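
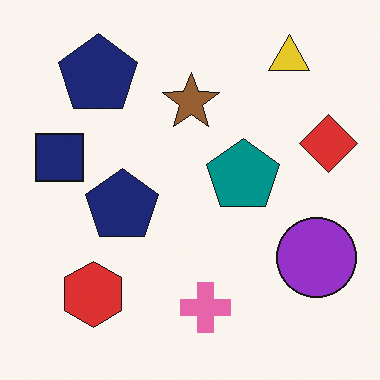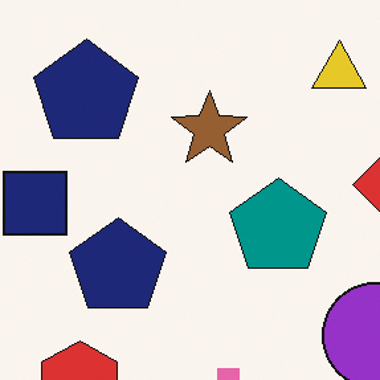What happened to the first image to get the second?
The second image is the first cropped slightly and scaled back up.

The visible shapes are larger and the field of view is narrower; shapes near the original edges may be partly or wholly outside the frame — a crop-and-rescale.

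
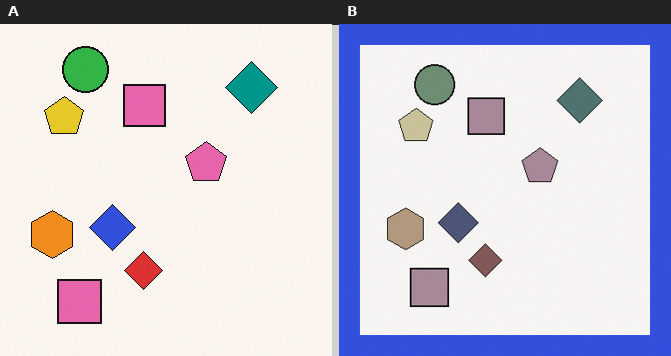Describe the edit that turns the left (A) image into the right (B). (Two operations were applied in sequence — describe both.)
Made much more muted (saturation change), then framed with a blue border.

All colors are more muted and greyish — a global saturation change. A solid blue frame runs around the edge of the right (B) image, with the content slightly shrunk inside it.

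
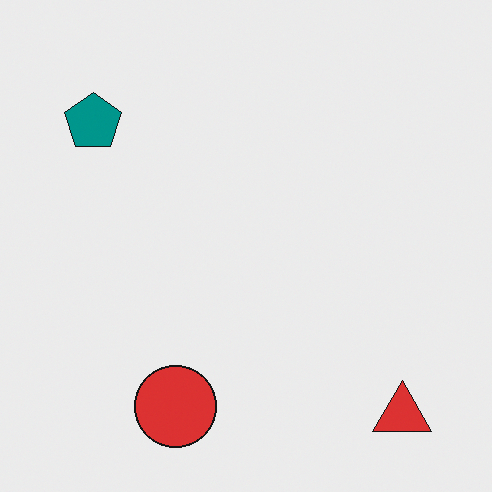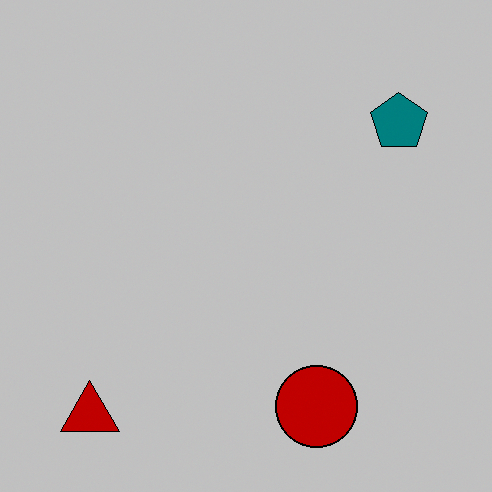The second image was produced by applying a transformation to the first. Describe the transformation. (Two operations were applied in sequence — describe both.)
The image was flipped horizontally (left ↔ right), then aggressively posterized.

The red triangle is in the bottom-right of the first image and the bottom-left of the second — shapes on opposite sides of the vertical midline have swapped in a mirror flip. Each flat color has snapped to a coarser quantized level — most visibly, the near-white background has dropped to a flat grey.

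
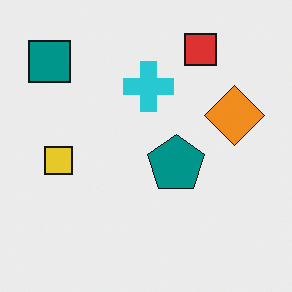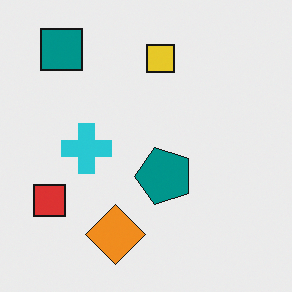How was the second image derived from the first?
It was transposed (reflected across the top-left ↔ bottom-right diagonal).

Shapes have swapped their row and column positions — what was in the top-right is now in the bottom-left — a diagonal reflection.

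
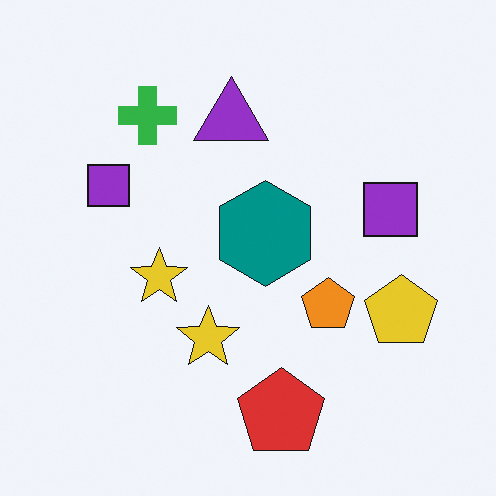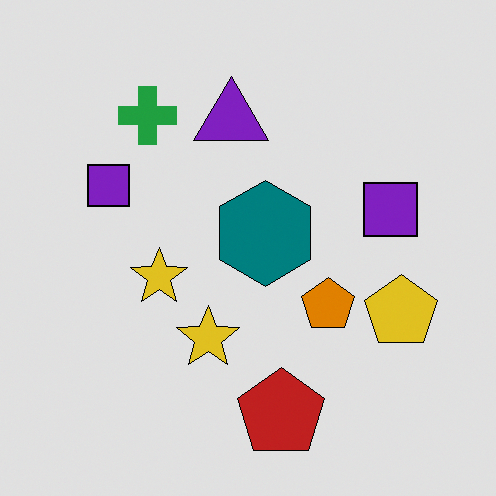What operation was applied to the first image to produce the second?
It was posterized to a reduced palette.

Each flat color has snapped to a coarser quantized level — most visibly, the near-white background has dropped to a flat grey.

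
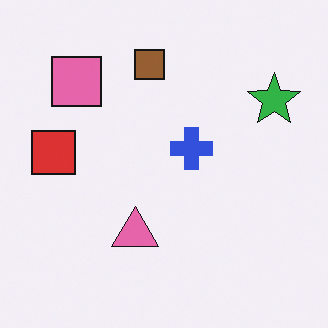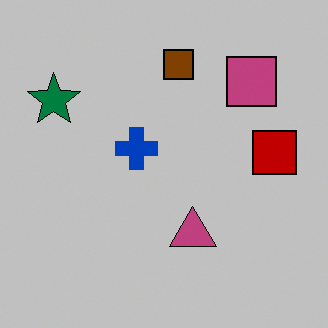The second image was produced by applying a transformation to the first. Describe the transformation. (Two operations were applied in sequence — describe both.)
It was flipped horizontally (left ↔ right), then aggressively posterized.

The red square is in the left of the first image and the right of the second — shapes on opposite sides of the vertical midline have swapped in a mirror flip. Each flat color has snapped to a coarser quantized level — most visibly, the near-white background has dropped to a flat grey.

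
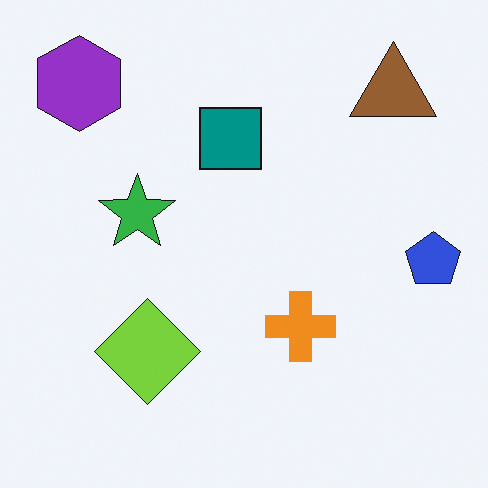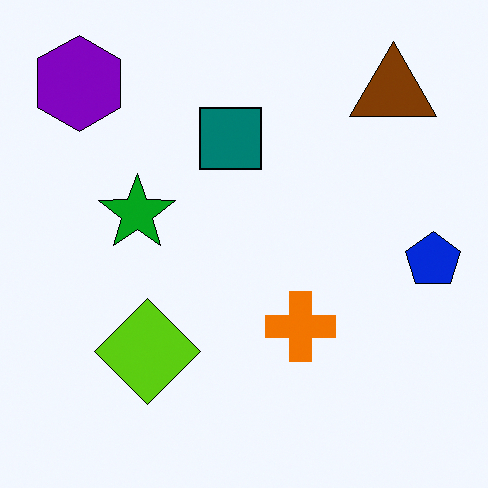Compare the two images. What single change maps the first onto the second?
The second image is the first given slightly increased contrast.

Tones are pushed away from mid-grey across the whole image — a global contrast change.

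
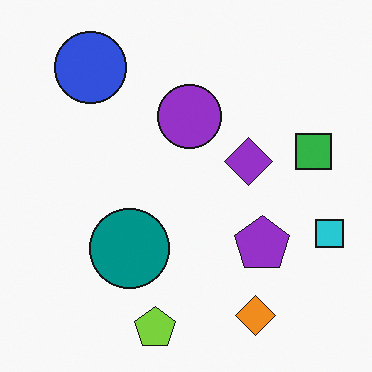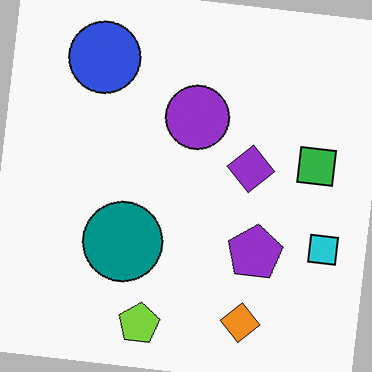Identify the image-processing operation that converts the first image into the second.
This is the original image rotated clockwise by a few degrees.

Every shape is tilted by the same angle and the image corners show triangular fill wedges — a whole-image rotation by a non-right angle.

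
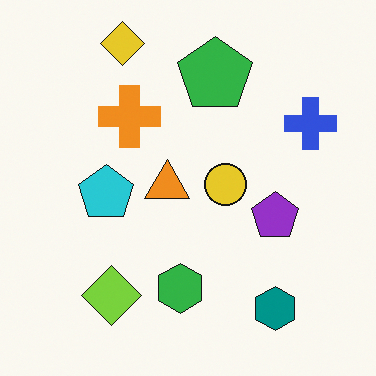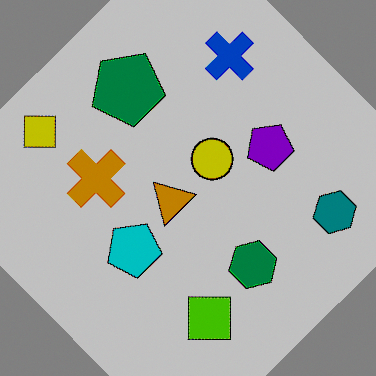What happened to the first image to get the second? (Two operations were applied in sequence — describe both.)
It was rotated counter-clockwise by a large amount — several tens of degrees, then heavily posterized to just a handful of flat colors.

Every shape is tilted by the same angle and the image corners show triangular fill wedges — a whole-image rotation by a non-right angle. Each flat color has snapped to a coarser quantized level — most visibly, the near-white background has dropped to a flat grey.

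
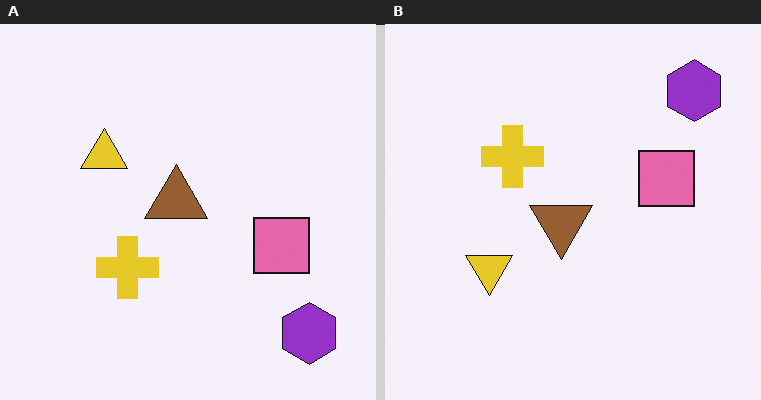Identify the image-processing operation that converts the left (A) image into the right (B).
It was flipped vertically (top ↔ bottom).

The purple hexagon is in the bottom-right of the left (A) image and the top-right of the right (B) — shapes on opposite sides of the horizontal midline have swapped in a mirror flip.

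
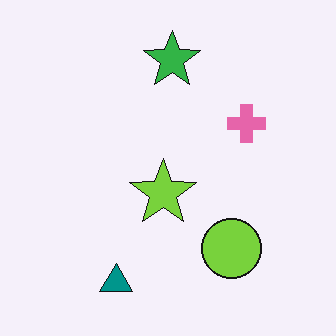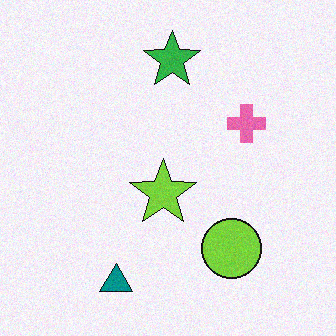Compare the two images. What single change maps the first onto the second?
The transformation is: degraded with a light layer of grain.

Random speckle covers the whole image, including the flat background.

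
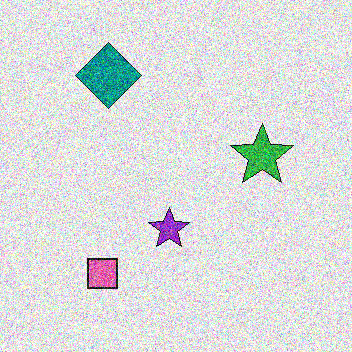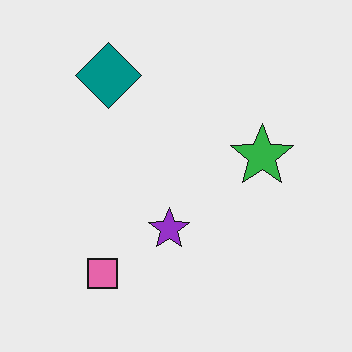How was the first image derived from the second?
It was degraded with heavy additive noise.

Random speckle covers the whole image, including the flat background.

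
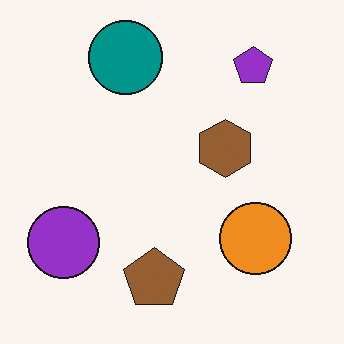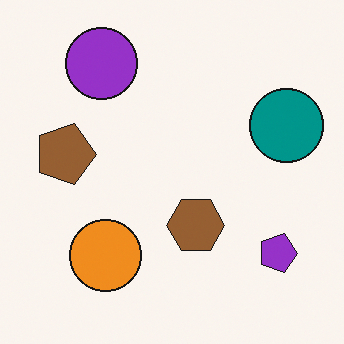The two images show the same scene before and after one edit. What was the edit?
Rotated 90° clockwise.

The purple pentagon sits in the top-right of the first image and the bottom-right of the second — consistent with a whole-image 90° clockwise rotation.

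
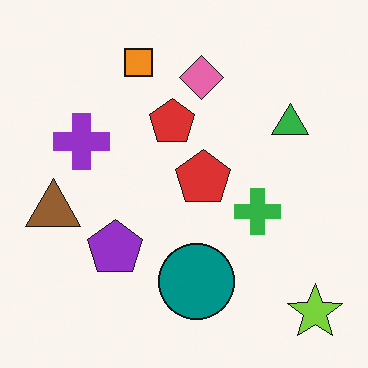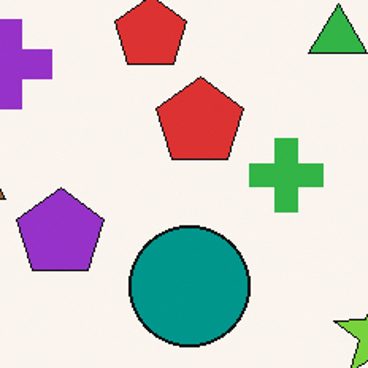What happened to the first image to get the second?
It was cropped slightly and scaled back up.

The visible shapes are larger and the field of view is narrower; shapes near the original edges may be partly or wholly outside the frame — a crop-and-rescale.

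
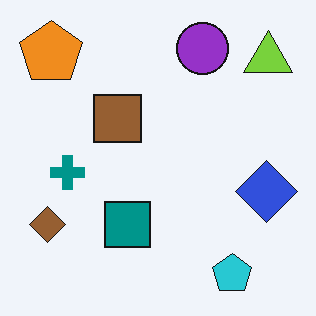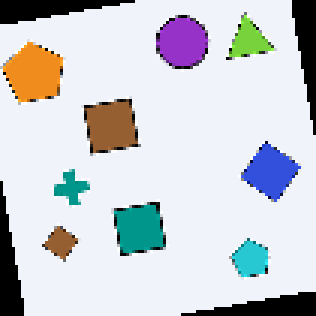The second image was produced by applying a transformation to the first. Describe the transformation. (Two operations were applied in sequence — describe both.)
The second image is the first rotated counter-clockwise by a slight angle, then lightly pixelated (a mild mosaic effect).

Every shape is tilted by the same angle and the image corners show triangular fill wedges — a whole-image rotation by a non-right angle. Shapes are reduced to large square blocks; fine edges and outlines are lost — a downscale-then-upscale (mosaic) effect.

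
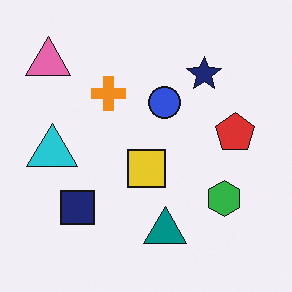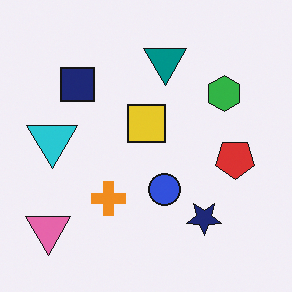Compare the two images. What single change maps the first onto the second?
The transformation is: flipped vertically (top ↔ bottom).

The teal triangle is in the bottom of the first image and the top of the second — shapes on opposite sides of the horizontal midline have swapped in a mirror flip.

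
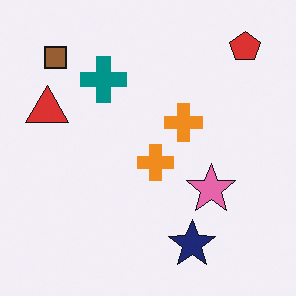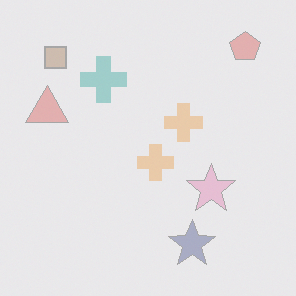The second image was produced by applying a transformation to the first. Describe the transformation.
The second image is the first given much lower contrast.

Tones are pushed toward mid-grey across the whole image — a global contrast change.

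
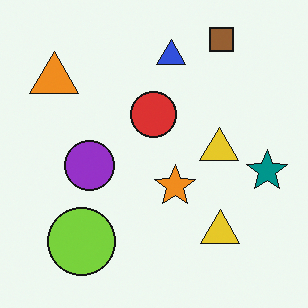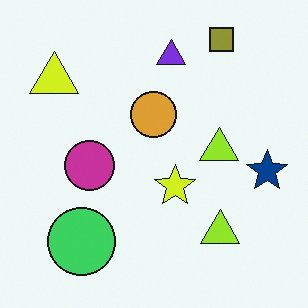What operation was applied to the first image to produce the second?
Hue-shifted by a small amount.

Every shape's color has rotated by the same amount around the hue wheel — a uniform hue shift.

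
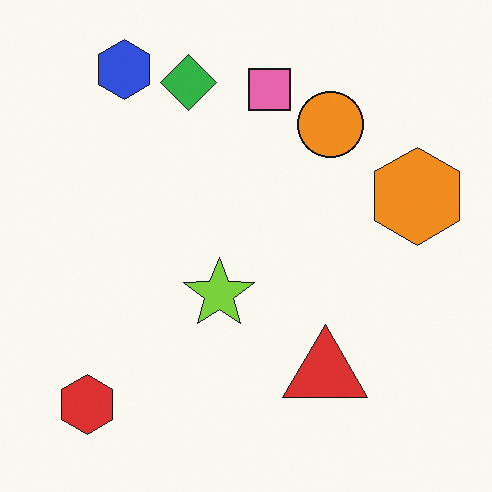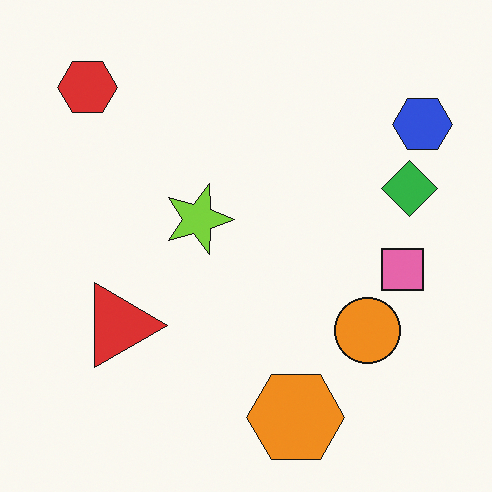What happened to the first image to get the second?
The second image is the first rotated 90° clockwise.

The red hexagon sits in the bottom-left of the first image and the top-left of the second — consistent with a whole-image 90° clockwise rotation.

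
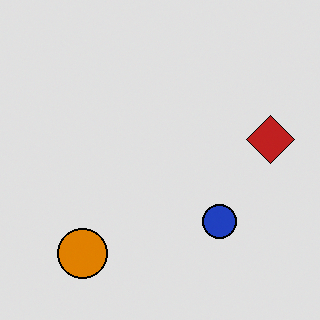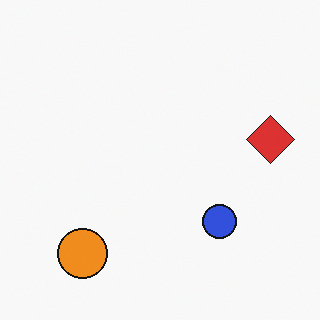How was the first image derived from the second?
This is the original image posterized to a reduced palette.

Each flat color has snapped to a coarser quantized level — most visibly, the near-white background has dropped to a flat grey.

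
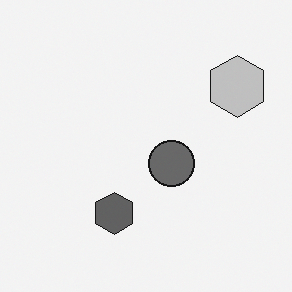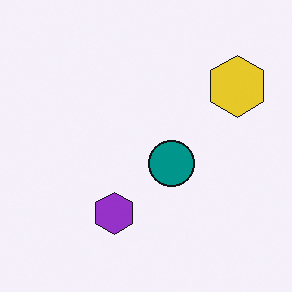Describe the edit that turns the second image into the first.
It was converted to grayscale.

All color is removed — every shape is now a shade of grey.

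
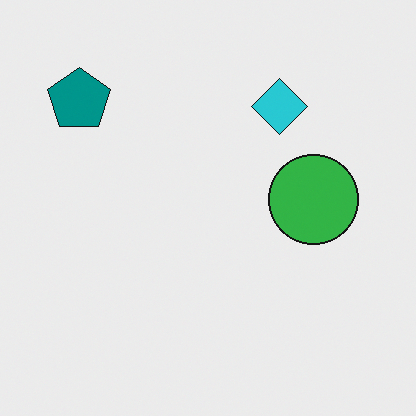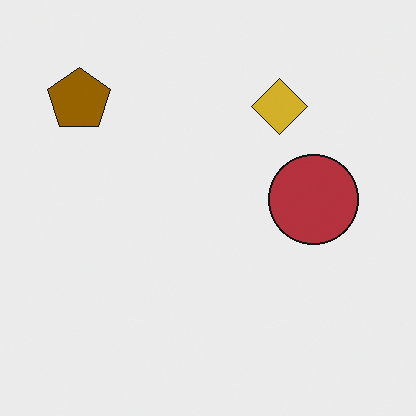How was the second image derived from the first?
This is the original image hue-shifted by a large amount.

Every shape's color has rotated by the same amount around the hue wheel — a uniform hue shift.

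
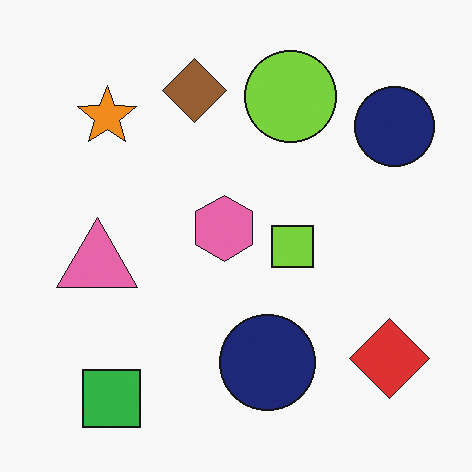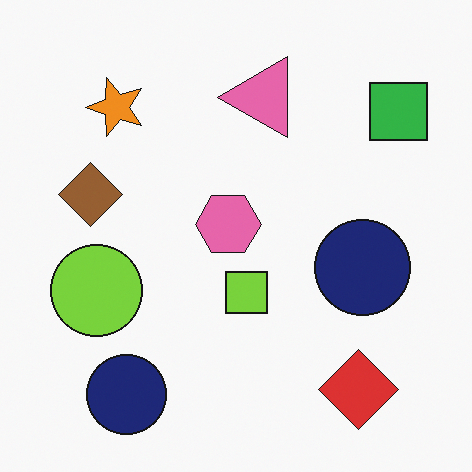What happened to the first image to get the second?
Transposed (reflected across the top-left ↔ bottom-right diagonal).

Shapes have swapped their row and column positions — what was in the top-right is now in the bottom-left — a diagonal reflection.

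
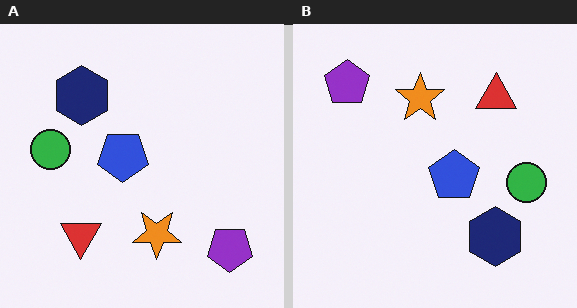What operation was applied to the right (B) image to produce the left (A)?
The transformation is: rotated 180°.

The purple pentagon sits in the top-left of the right (B) image and the bottom-right of the left (A) — consistent with a whole-image 180° rotation.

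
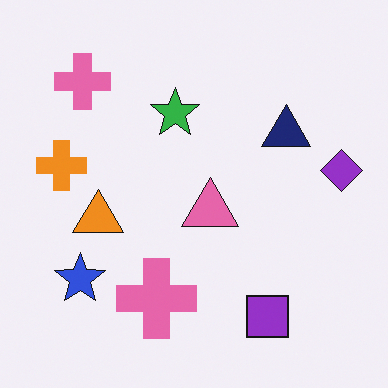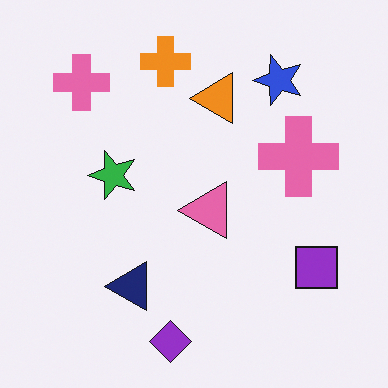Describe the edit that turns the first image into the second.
Transposed (reflected across the top-left ↔ bottom-right diagonal).

Shapes have swapped their row and column positions — what was in the top-right is now in the bottom-left — a diagonal reflection.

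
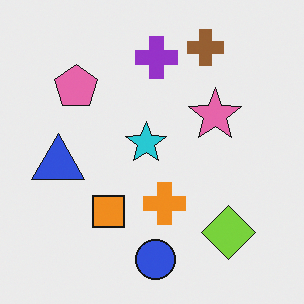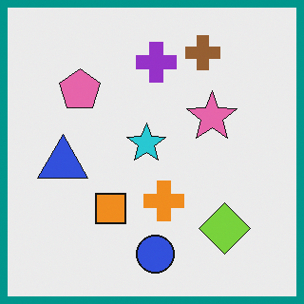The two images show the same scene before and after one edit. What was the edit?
The image was framed with a teal border.

A solid teal frame runs around the edge of the second image, with the content slightly shrunk inside it.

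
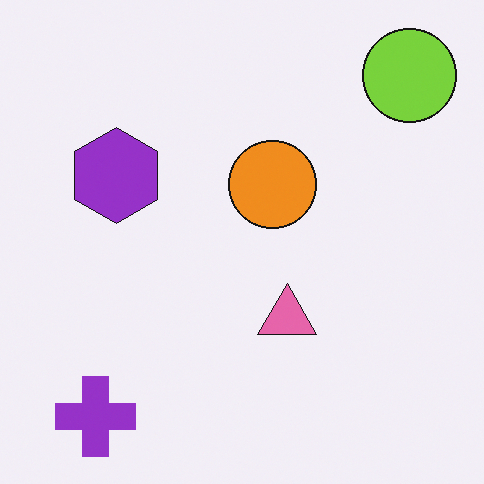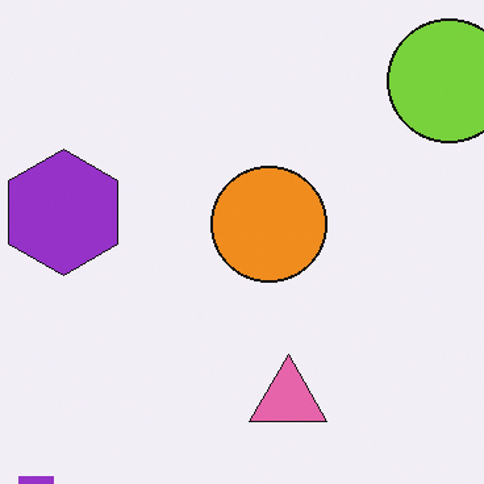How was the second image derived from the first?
The image was cropped to a modestly smaller region and rescaled.

The visible shapes are larger and the field of view is narrower; shapes near the original edges may be partly or wholly outside the frame — a crop-and-rescale.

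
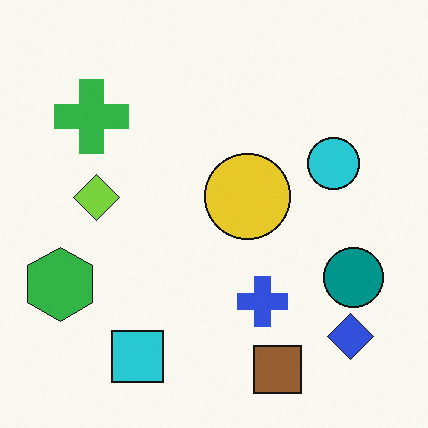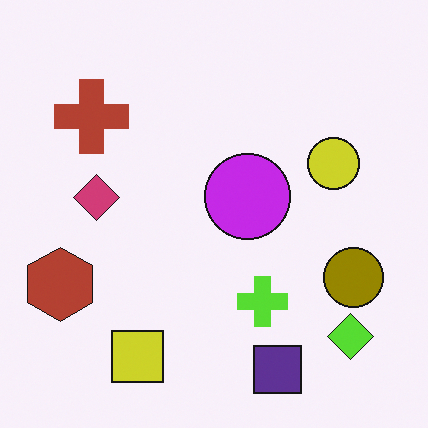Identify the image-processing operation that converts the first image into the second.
The transformation is: hue-shifted through roughly half the color wheel.

Every shape's color has rotated by the same amount around the hue wheel — a uniform hue shift.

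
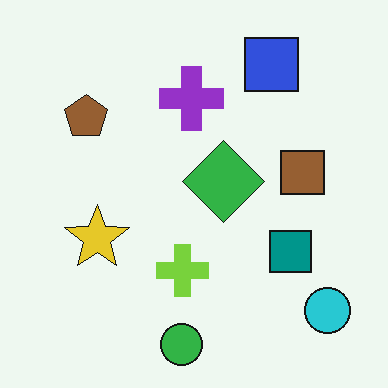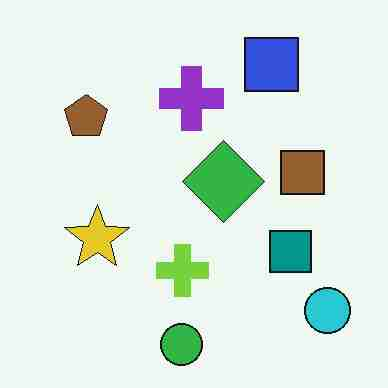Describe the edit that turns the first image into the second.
Degraded with heavy JPEG compression.

Blocky 8×8 compression artifacts appear around shape edges and the flat background shows ringing — characteristic JPEG degradation.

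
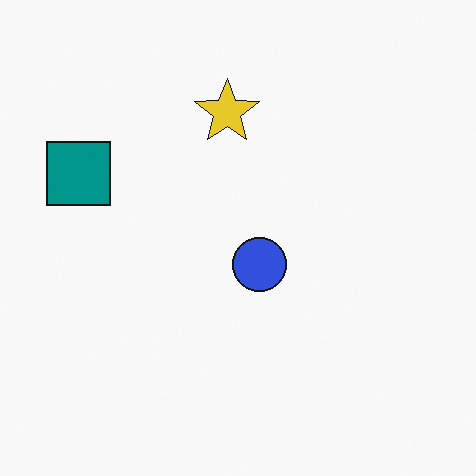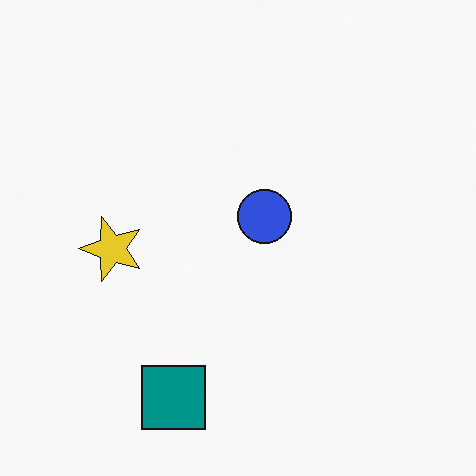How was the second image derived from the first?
It was rotated 90° counter-clockwise.

The teal square sits in the left of the first image and the bottom of the second — consistent with a whole-image 90° counter-clockwise rotation.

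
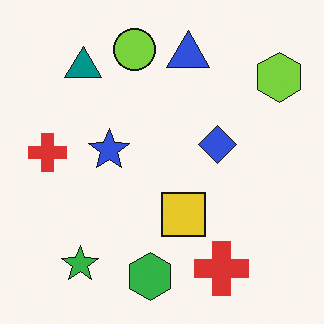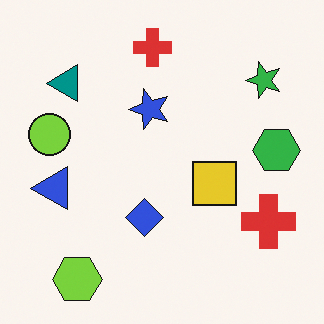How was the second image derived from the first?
The image was transposed (reflected across the top-left ↔ bottom-right diagonal).

Shapes have swapped their row and column positions — what was in the top-right is now in the bottom-left — a diagonal reflection.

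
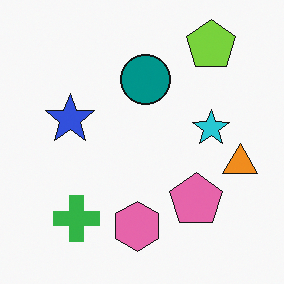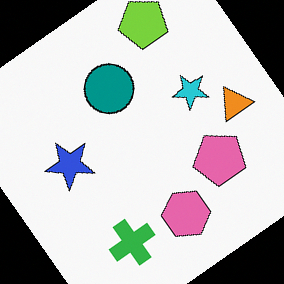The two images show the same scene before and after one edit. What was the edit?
This is the original image rotated counter-clockwise by a large amount — several tens of degrees.

Every shape is tilted by the same angle and the image corners show triangular fill wedges — a whole-image rotation by a non-right angle.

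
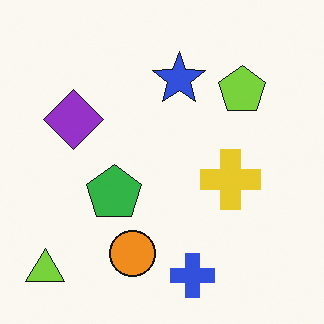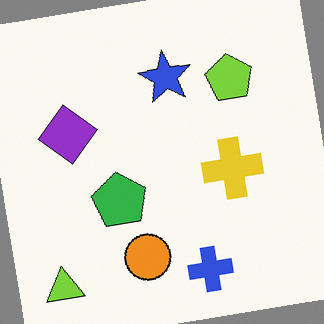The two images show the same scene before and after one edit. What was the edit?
This is the original image rotated counter-clockwise by a small amount.

Every shape is tilted by the same angle and the image corners show triangular fill wedges — a whole-image rotation by a non-right angle.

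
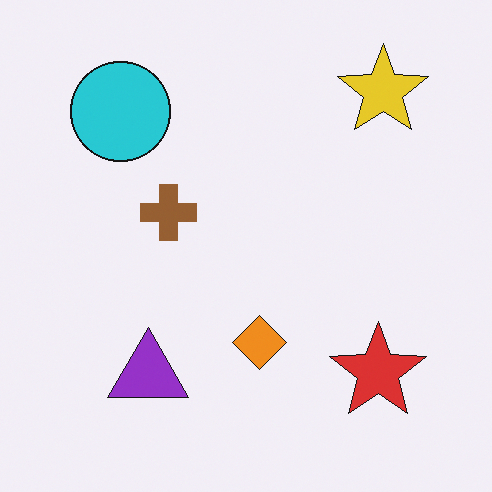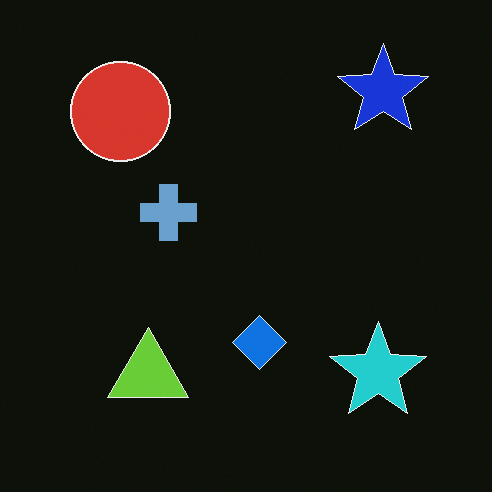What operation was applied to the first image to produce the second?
It was color-inverted (negative).

The light background has become dark and every shape's color is its complement — a photographic negative.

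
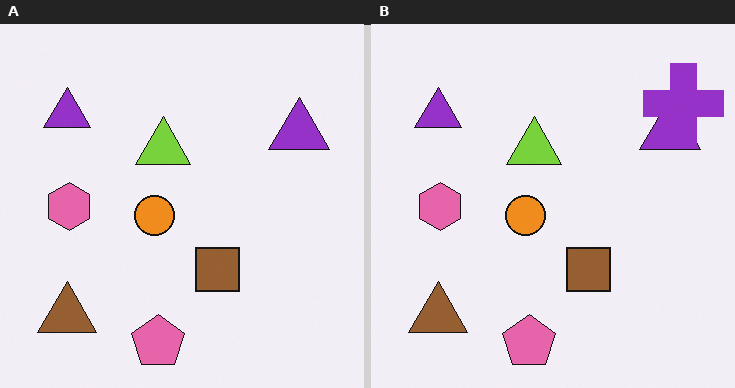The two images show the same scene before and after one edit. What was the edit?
The right (B) image is the left (A) overlaid with an additional purple cross.

A purple cross appears in the right (B) image that is absent from the left (A).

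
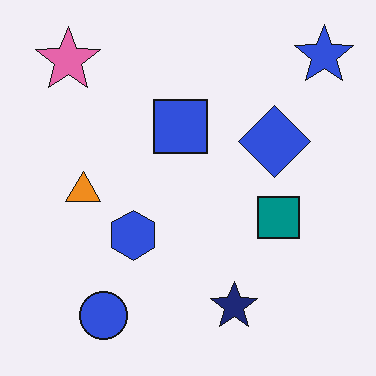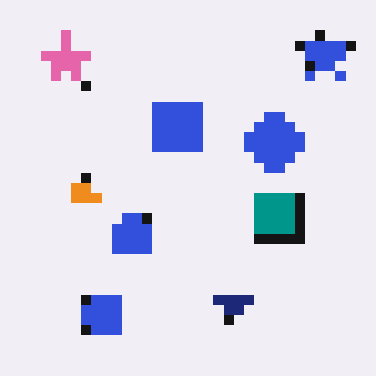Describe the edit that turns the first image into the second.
The image was heavily pixelated into large blocks.

Shapes are reduced to large square blocks; fine edges and outlines are lost — a downscale-then-upscale (mosaic) effect.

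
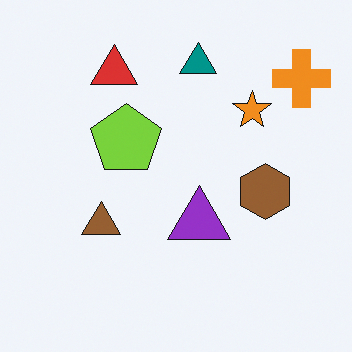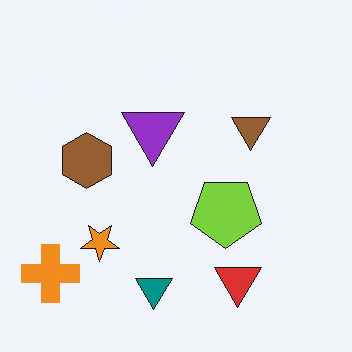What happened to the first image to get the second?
This is the original image rotated 180°.

The orange cross sits in the top-right of the first image and the bottom-left of the second — consistent with a whole-image 180° rotation.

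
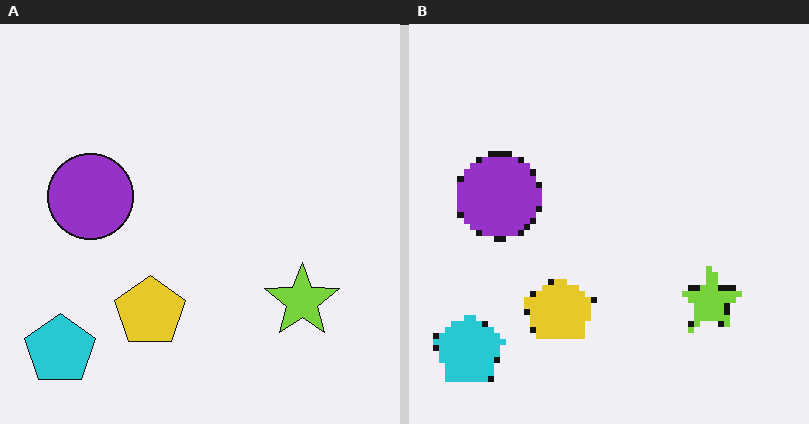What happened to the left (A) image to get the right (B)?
The right (B) image is the left (A) pixelated into visible square blocks.

Shapes are reduced to large square blocks; fine edges and outlines are lost — a downscale-then-upscale (mosaic) effect.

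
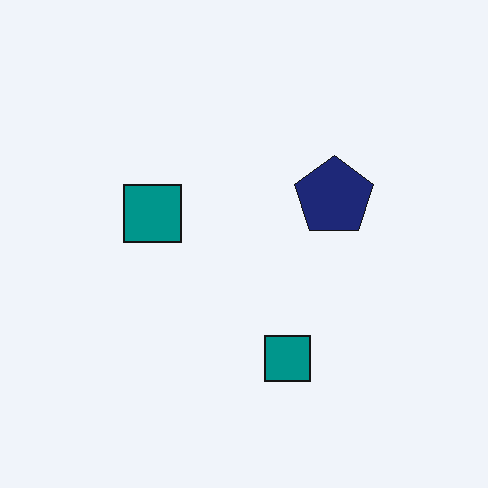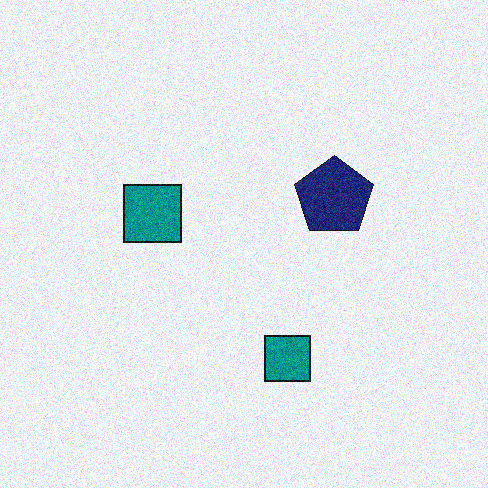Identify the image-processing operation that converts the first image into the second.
The transformation is: degraded with visible gaussian noise.

Random speckle covers the whole image, including the flat background.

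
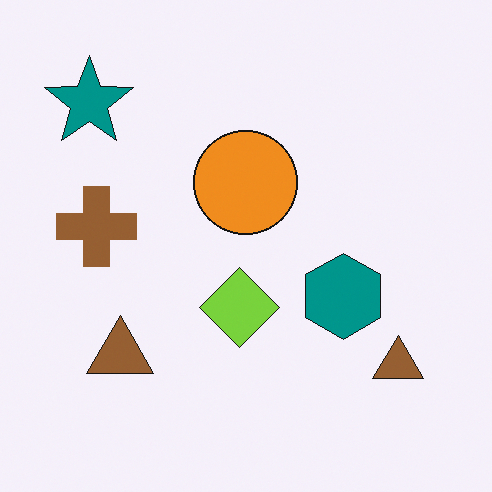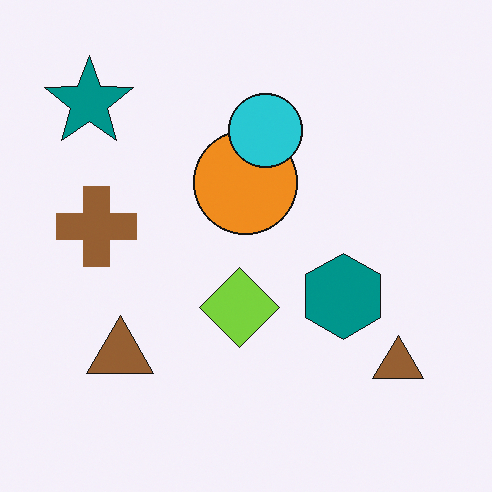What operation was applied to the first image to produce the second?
It was overlaid with an additional cyan circle.

A cyan circle appears in the second image that is absent from the first.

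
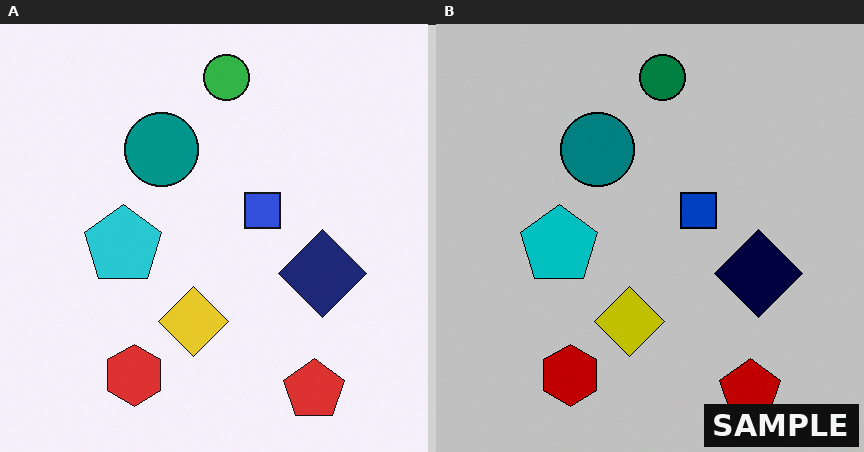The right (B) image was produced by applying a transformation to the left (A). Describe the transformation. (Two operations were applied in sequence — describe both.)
The transformation is: aggressively posterized, then watermarked with the text "SAMPLE" in the lower-right corner.

Each flat color has snapped to a coarser quantized level — most visibly, the near-white background has dropped to a flat grey. A dark label reading "SAMPLE" appears in the lower-right corner.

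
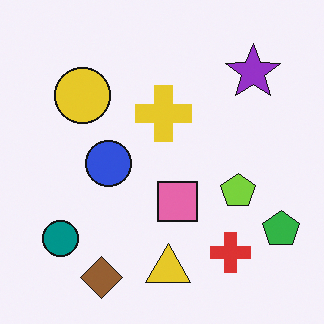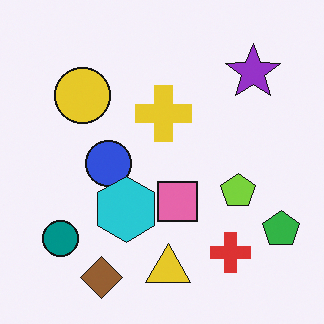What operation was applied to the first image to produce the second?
The transformation is: overlaid with an additional cyan hexagon.

A cyan hexagon appears in the second image that is absent from the first.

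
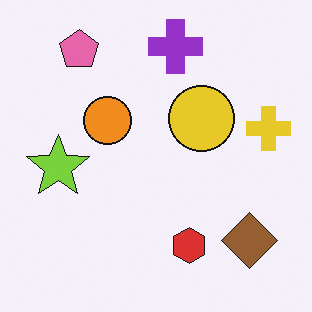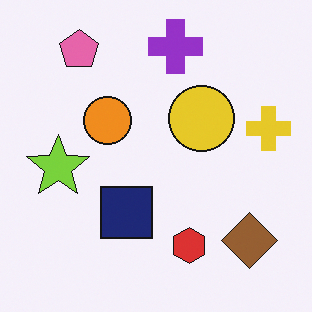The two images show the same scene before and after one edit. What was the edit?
The second image is the first overlaid with an additional navy square.

A navy square appears in the second image that is absent from the first.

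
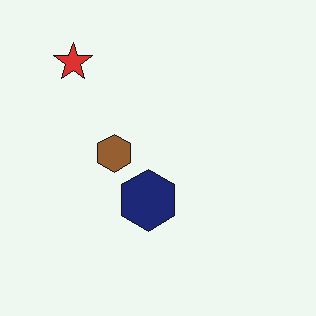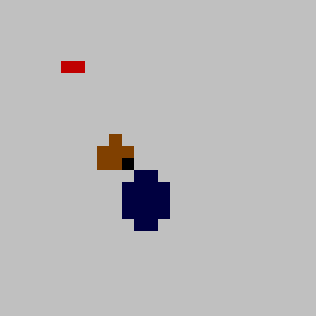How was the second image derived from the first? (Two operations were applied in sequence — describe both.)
Heavily pixelated into large blocks, then aggressively posterized.

Shapes are reduced to large square blocks; fine edges and outlines are lost — a downscale-then-upscale (mosaic) effect. Each flat color has snapped to a coarser quantized level — most visibly, the near-white background has dropped to a flat grey.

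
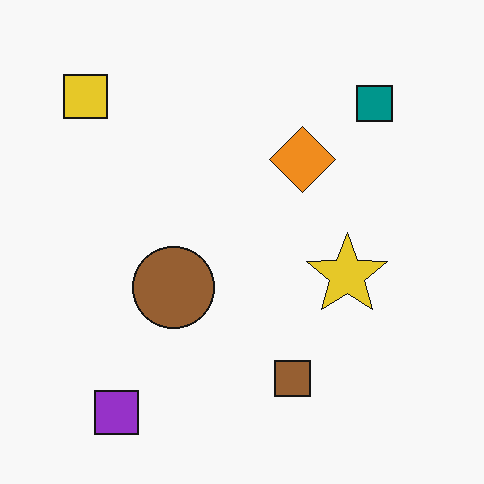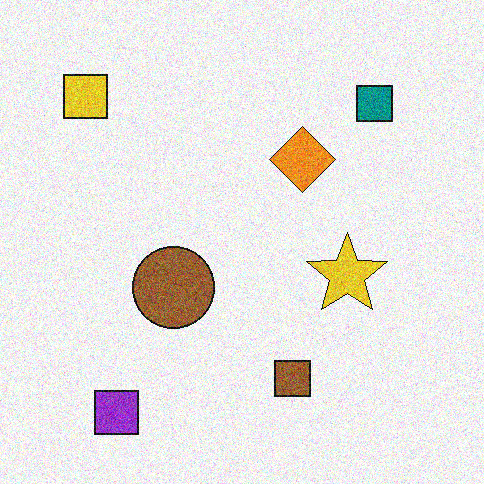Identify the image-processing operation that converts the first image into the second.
It was degraded with moderate additive noise.

Random speckle covers the whole image, including the flat background.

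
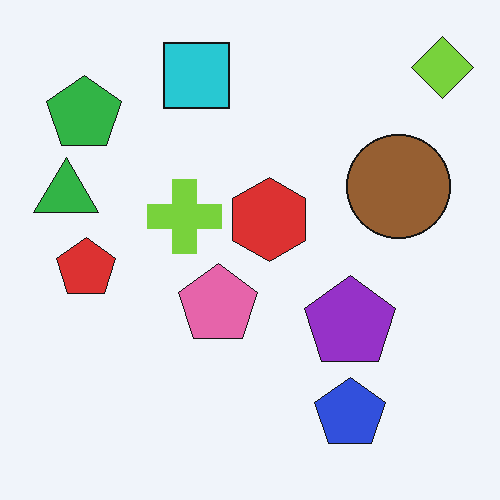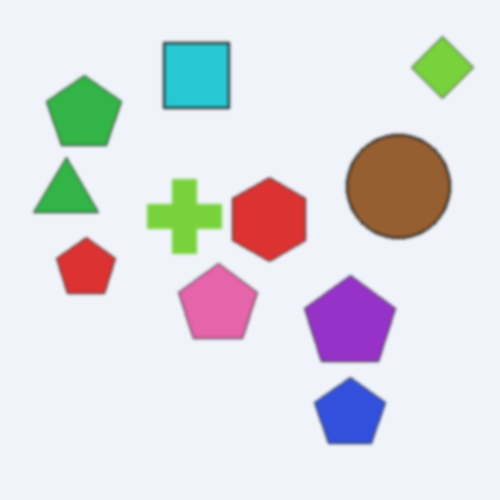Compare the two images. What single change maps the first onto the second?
The transformation is: given a subtle gaussian blur.

Shape edges and outlines are uniformly softened across the whole image.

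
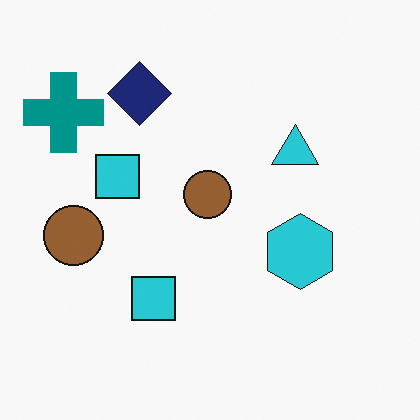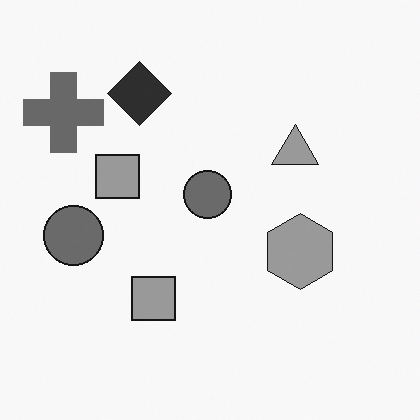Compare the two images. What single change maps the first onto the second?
The second image is the first converted to grayscale.

All color is removed — every shape is now a shade of grey.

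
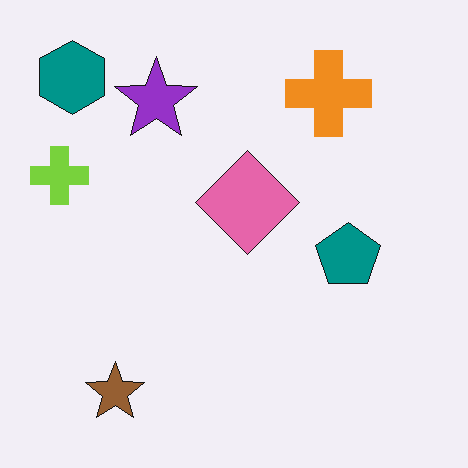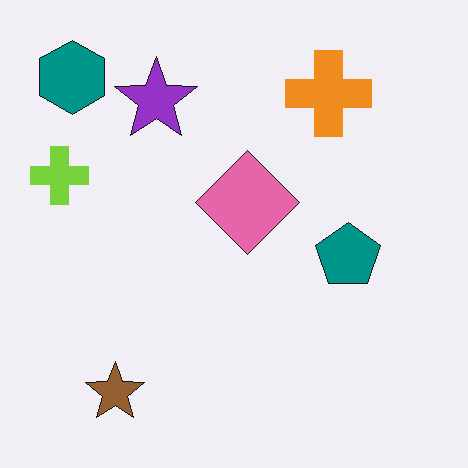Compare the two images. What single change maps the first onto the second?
It was given moderate JPEG compression.

Blocky 8×8 compression artifacts appear around shape edges and the flat background shows ringing — characteristic JPEG degradation.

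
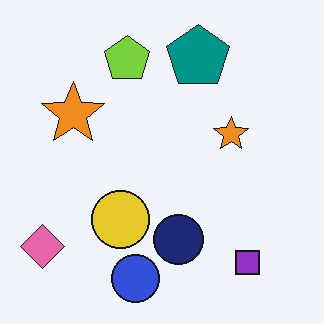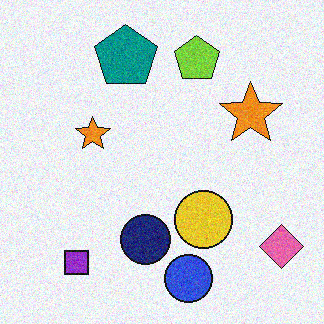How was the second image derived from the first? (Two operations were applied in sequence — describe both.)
The second image is the first flipped horizontally (left ↔ right), then degraded with visible gaussian noise.

The pink diamond is in the bottom-left of the first image and the bottom-right of the second — shapes on opposite sides of the vertical midline have swapped in a mirror flip. Random speckle covers the whole image, including the flat background.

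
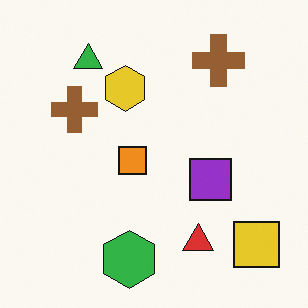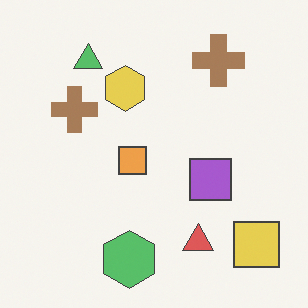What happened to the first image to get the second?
It was given slightly reduced contrast.

Tones are pushed toward mid-grey across the whole image — a global contrast change.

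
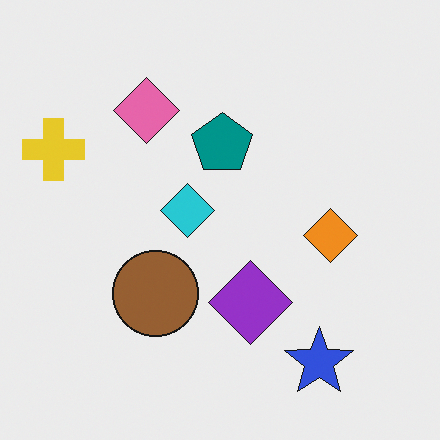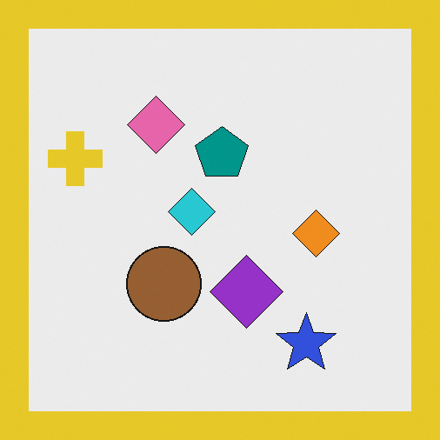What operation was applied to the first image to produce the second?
This is the original image framed with a yellow border.

A solid yellow frame runs around the edge of the second image, with the content slightly shrunk inside it.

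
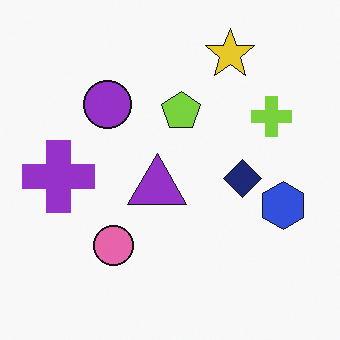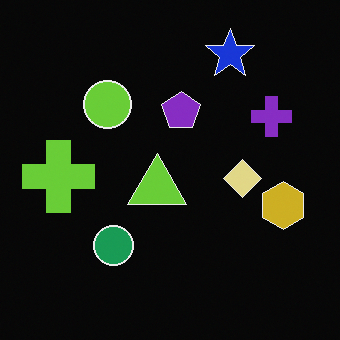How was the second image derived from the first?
The image was color-inverted (negative).

The light background has become dark and every shape's color is its complement — a photographic negative.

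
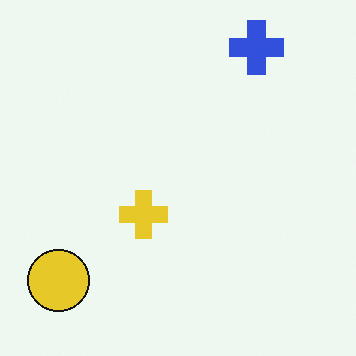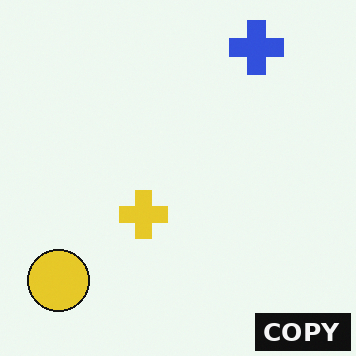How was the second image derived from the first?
Watermarked with the text "COPY" in the lower-right corner.

A dark label reading "COPY" appears in the lower-right corner.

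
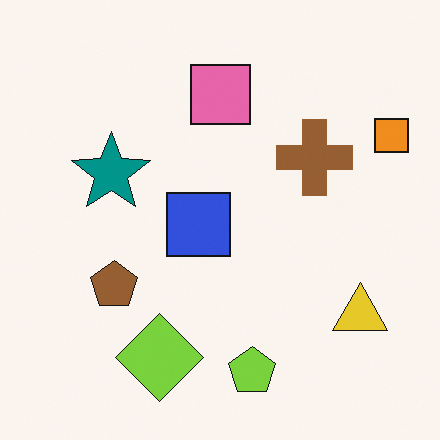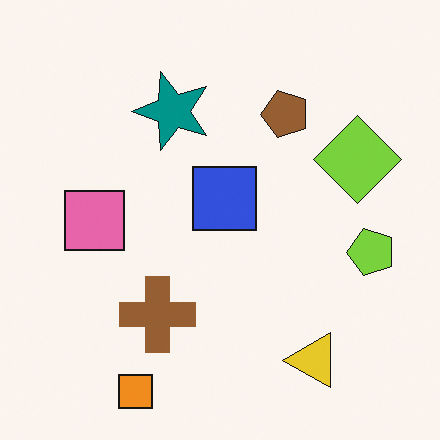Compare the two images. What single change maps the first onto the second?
Transposed (reflected across the top-left ↔ bottom-right diagonal).

Shapes have swapped their row and column positions — what was in the top-right is now in the bottom-left — a diagonal reflection.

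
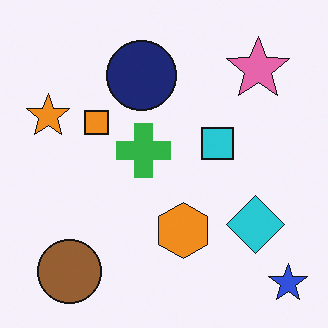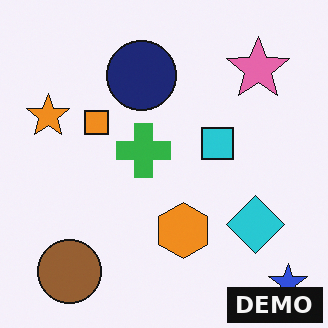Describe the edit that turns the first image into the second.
It was watermarked with the text "DEMO" in the lower-right corner.

A dark label reading "DEMO" appears in the lower-right corner.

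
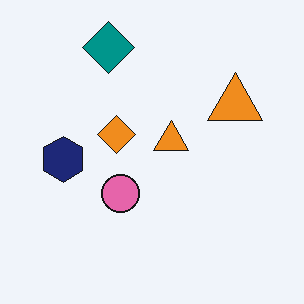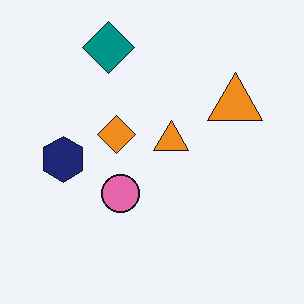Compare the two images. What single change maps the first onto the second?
The transformation is: JPEG-compressed with visible artifacts.

Blocky 8×8 compression artifacts appear around shape edges and the flat background shows ringing — characteristic JPEG degradation.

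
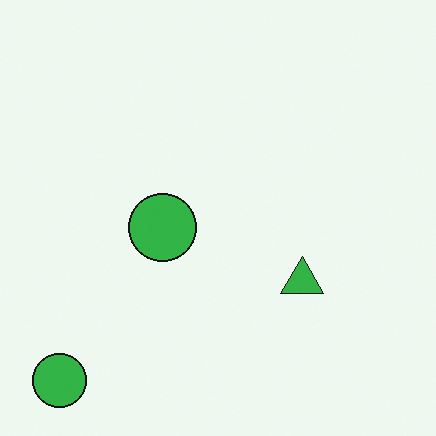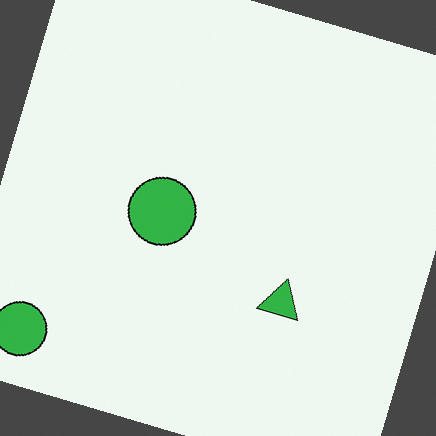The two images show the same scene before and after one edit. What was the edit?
The transformation is: rotated clockwise by a clearly visible amount.

Every shape is tilted by the same angle and the image corners show triangular fill wedges — a whole-image rotation by a non-right angle.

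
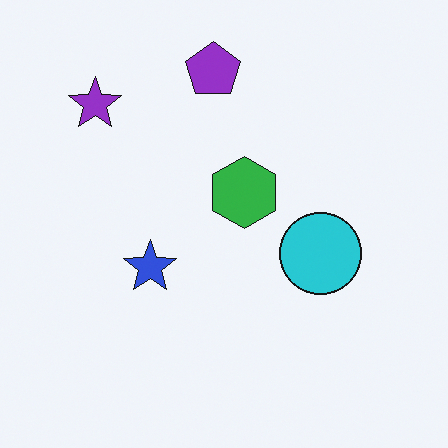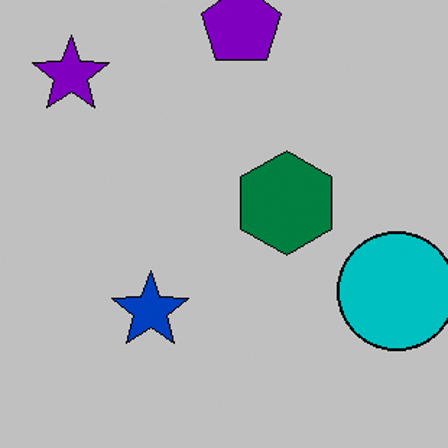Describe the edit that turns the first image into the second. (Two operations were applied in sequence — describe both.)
The second image is the first heavily posterized to just a handful of flat colors, then cropped to a modestly smaller region and rescaled.

Each flat color has snapped to a coarser quantized level — most visibly, the near-white background has dropped to a flat grey. The visible shapes are larger and the field of view is narrower; shapes near the original edges may be partly or wholly outside the frame — a crop-and-rescale.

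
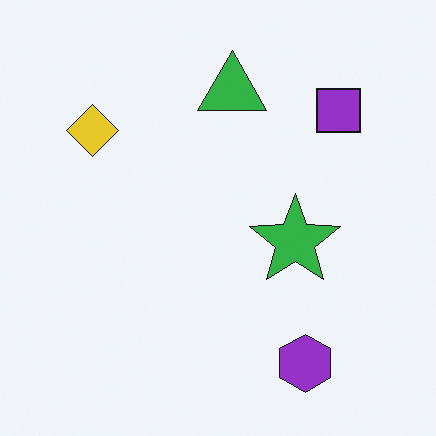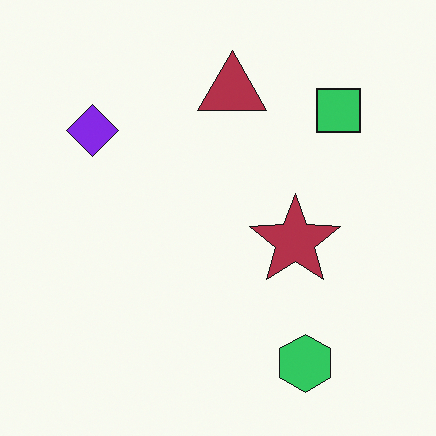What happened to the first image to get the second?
The transformation is: hue-shifted through roughly half the color wheel.

Every shape's color has rotated by the same amount around the hue wheel — a uniform hue shift.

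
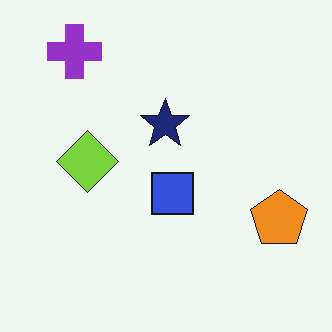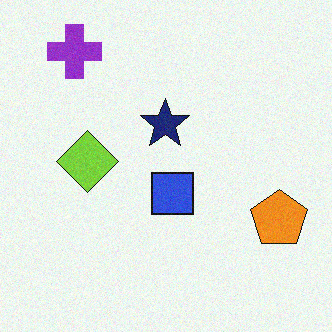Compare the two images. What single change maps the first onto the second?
It was degraded with light additive noise.

Random speckle covers the whole image, including the flat background.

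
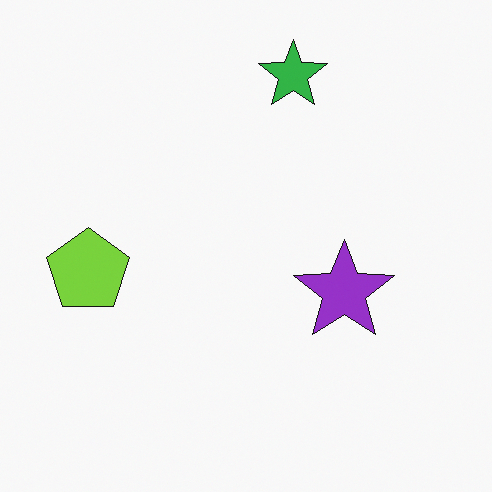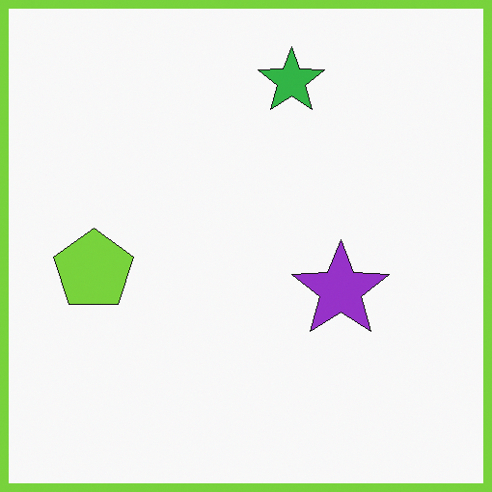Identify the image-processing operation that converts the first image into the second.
The second image is the first framed with a lime border.

A solid lime frame runs around the edge of the second image, with the content slightly shrunk inside it.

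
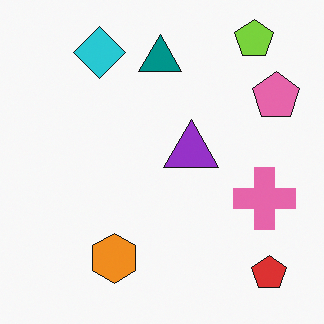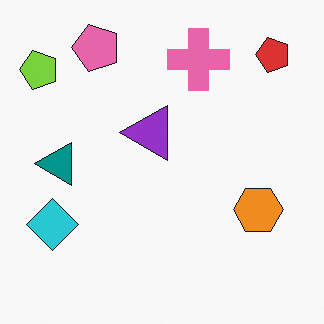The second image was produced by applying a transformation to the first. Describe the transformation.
This is the original image rotated 90° counter-clockwise.

The red pentagon sits in the bottom-right of the first image and the top-right of the second — consistent with a whole-image 90° counter-clockwise rotation.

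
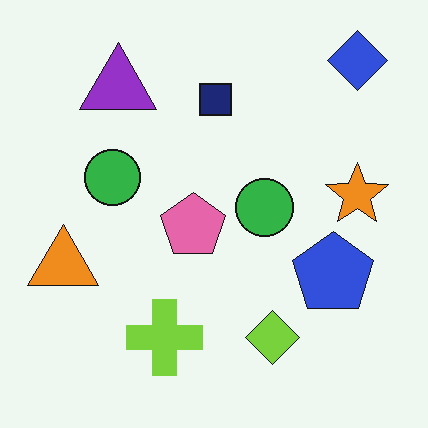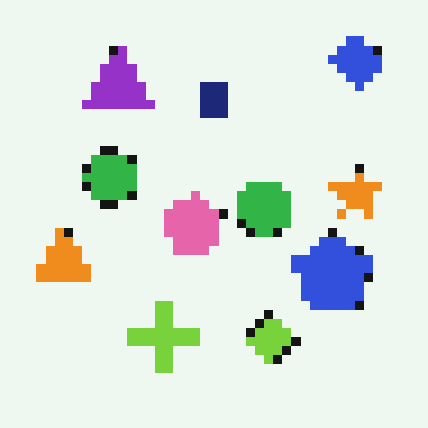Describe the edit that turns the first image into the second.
The image was coarsely pixelated.

Shapes are reduced to large square blocks; fine edges and outlines are lost — a downscale-then-upscale (mosaic) effect.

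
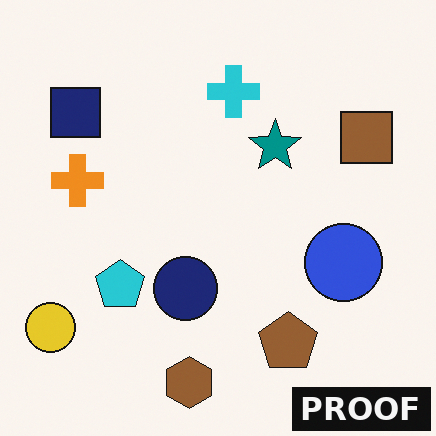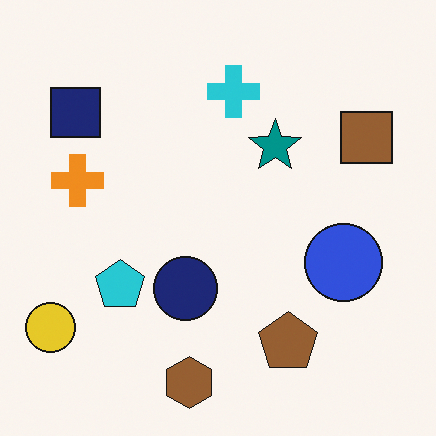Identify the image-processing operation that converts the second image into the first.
The image was watermarked with the text "PROOF" in the lower-right corner.

A dark label reading "PROOF" appears in the lower-right corner.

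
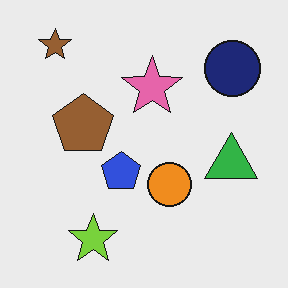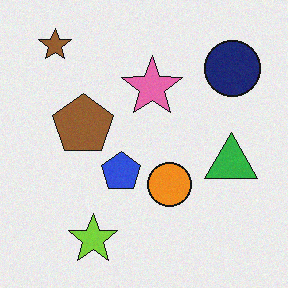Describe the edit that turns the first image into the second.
It was degraded with subtle gaussian noise.

Random speckle covers the whole image, including the flat background.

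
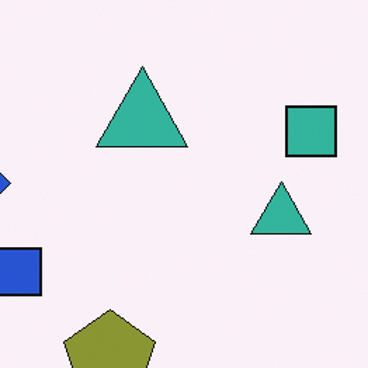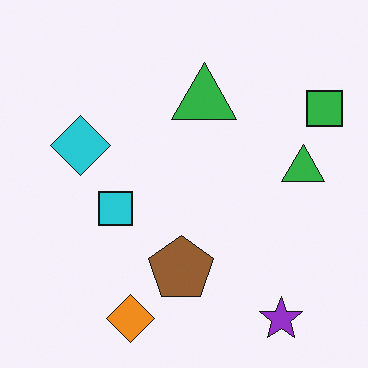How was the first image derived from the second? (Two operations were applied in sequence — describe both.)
This is the original image cropped slightly and scaled back up, then hue-shifted by a small amount.

The visible shapes are larger and the field of view is narrower; shapes near the original edges may be partly or wholly outside the frame — a crop-and-rescale. Every shape's color has rotated by the same amount around the hue wheel — a uniform hue shift.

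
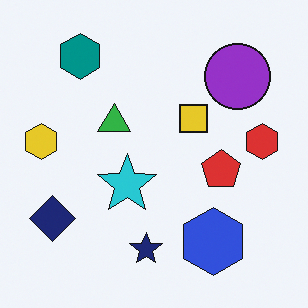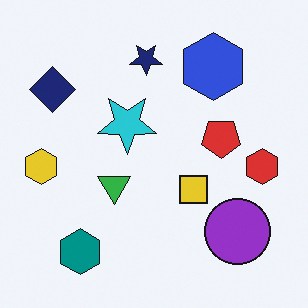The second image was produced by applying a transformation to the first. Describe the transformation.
Flipped vertically (top ↔ bottom).

The teal hexagon is in the top-left of the first image and the bottom-left of the second — shapes on opposite sides of the horizontal midline have swapped in a mirror flip.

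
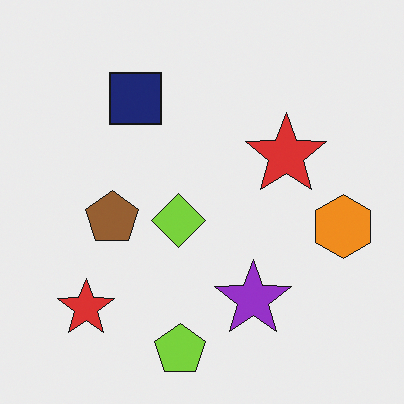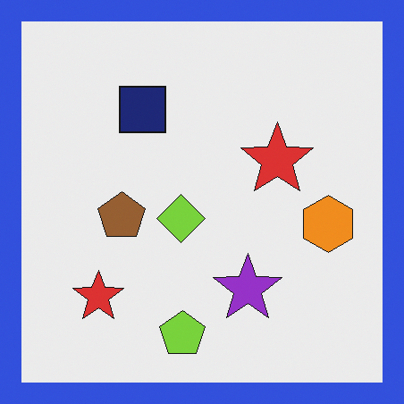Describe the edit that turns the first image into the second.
The second image is the first framed with a blue border.

A solid blue frame runs around the edge of the second image, with the content slightly shrunk inside it.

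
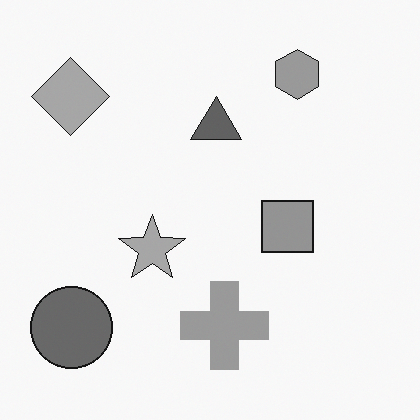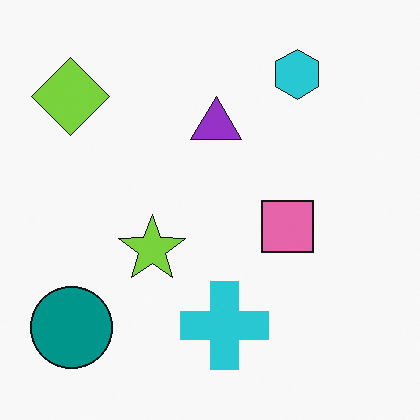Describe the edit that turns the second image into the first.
The image was converted to grayscale.

All color is removed — every shape is now a shade of grey.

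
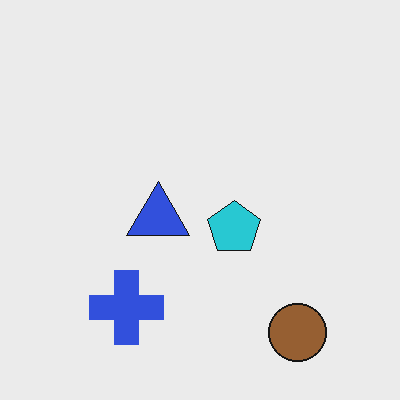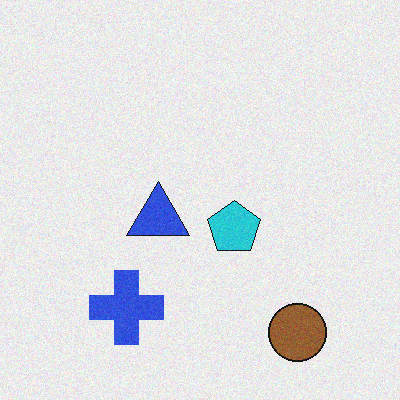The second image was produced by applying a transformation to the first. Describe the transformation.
The second image is the first degraded with light additive noise.

Random speckle covers the whole image, including the flat background.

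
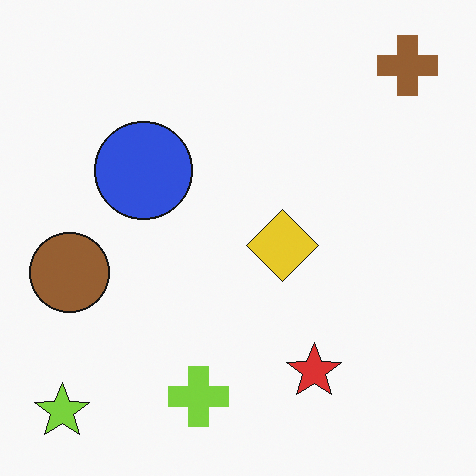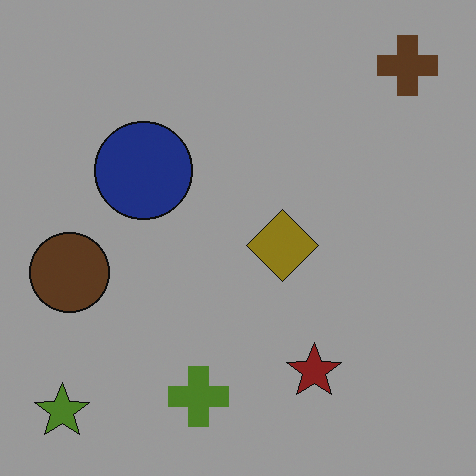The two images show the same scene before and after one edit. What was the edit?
It was noticeably darkened.

Every pixel — background and shapes alike — is uniformly darkened.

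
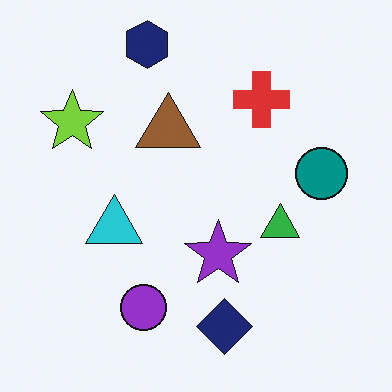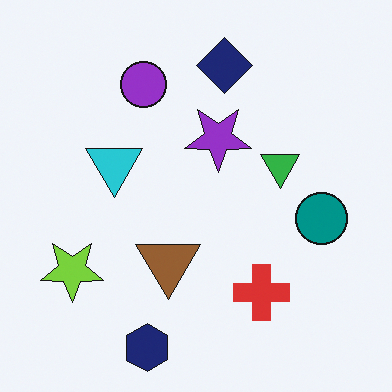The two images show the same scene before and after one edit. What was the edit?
The image was flipped vertically (top ↔ bottom).

The navy hexagon is in the top of the first image and the bottom of the second — shapes on opposite sides of the horizontal midline have swapped in a mirror flip.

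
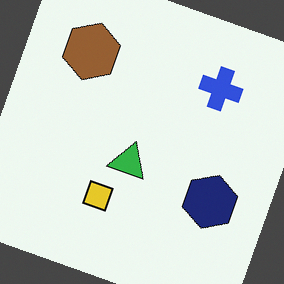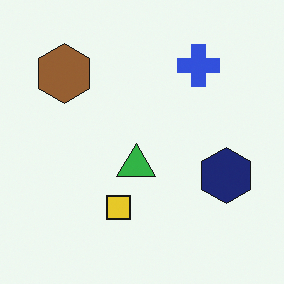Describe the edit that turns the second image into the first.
The transformation is: rotated clockwise by a clearly visible amount.

Every shape is tilted by the same angle and the image corners show triangular fill wedges — a whole-image rotation by a non-right angle.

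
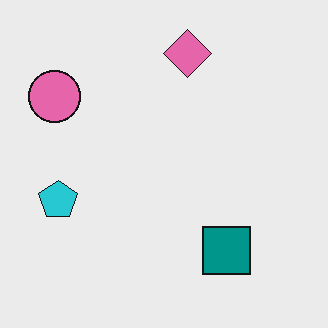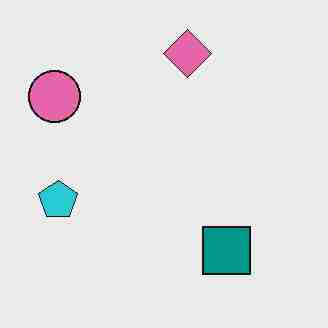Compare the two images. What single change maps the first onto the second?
The transformation is: heavily JPEG-compressed with obvious blocking artifacts.

Blocky 8×8 compression artifacts appear around shape edges and the flat background shows ringing — characteristic JPEG degradation.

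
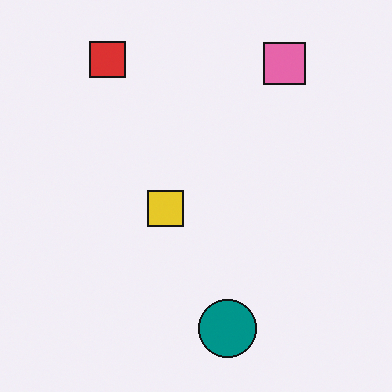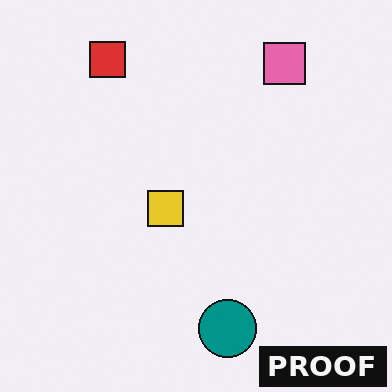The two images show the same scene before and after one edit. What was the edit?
This is the original image watermarked with the text "PROOF" in the lower-right corner.

A dark label reading "PROOF" appears in the lower-right corner.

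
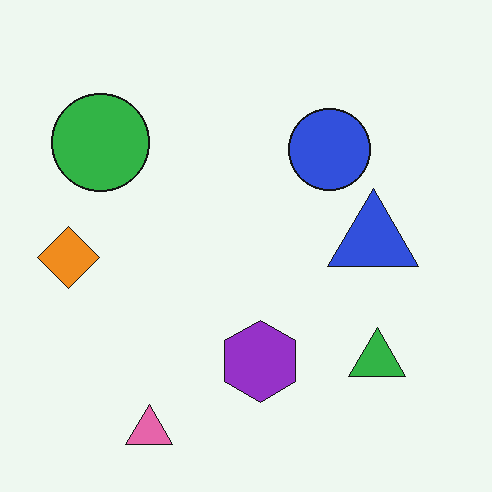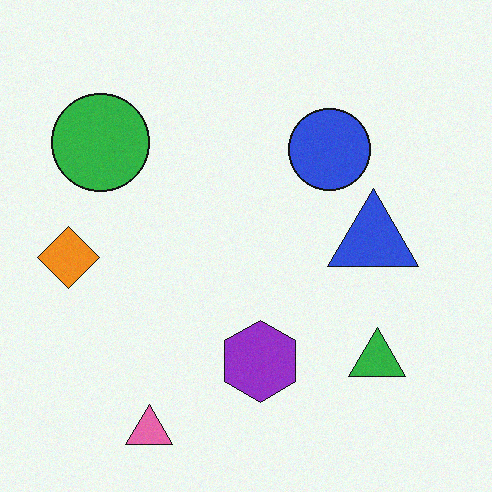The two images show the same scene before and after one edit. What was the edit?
It was degraded with a light layer of grain.

Random speckle covers the whole image, including the flat background.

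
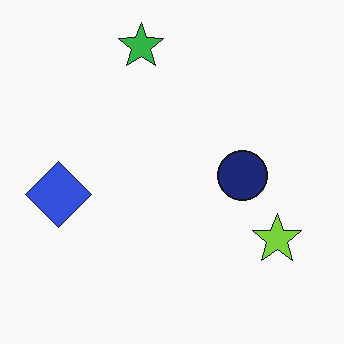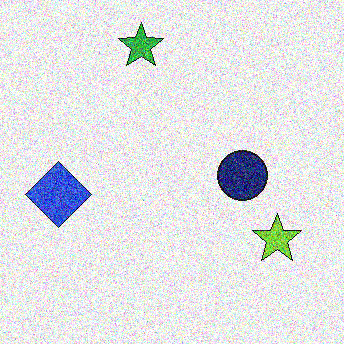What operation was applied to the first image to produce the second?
Degraded with heavy additive noise.

Random speckle covers the whole image, including the flat background.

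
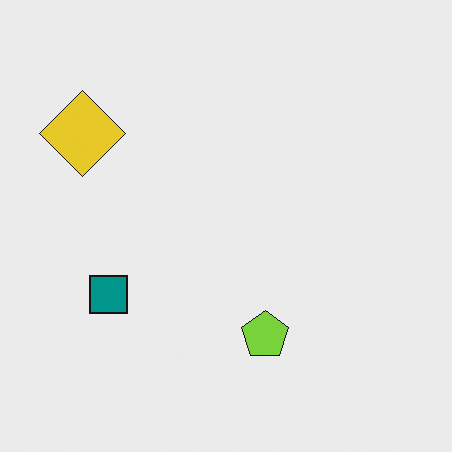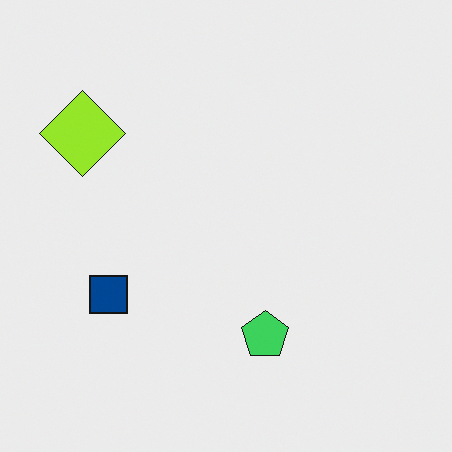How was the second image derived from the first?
Hue-shifted slightly.

Every shape's color has rotated by the same amount around the hue wheel — a uniform hue shift.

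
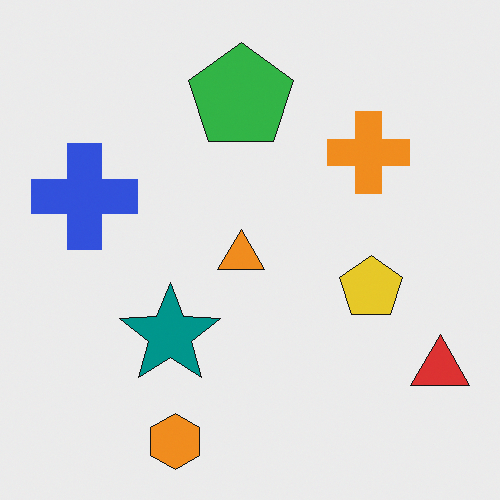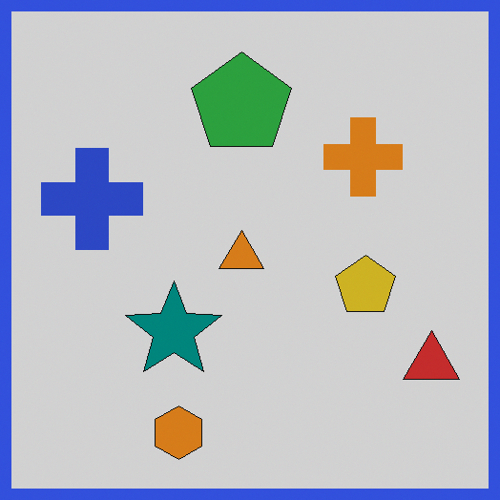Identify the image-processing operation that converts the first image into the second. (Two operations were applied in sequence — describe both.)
This is the original image darkened a little, then framed with a blue border.

Every pixel — background and shapes alike — is uniformly darkened. A solid blue frame runs around the edge of the second image, with the content slightly shrunk inside it.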